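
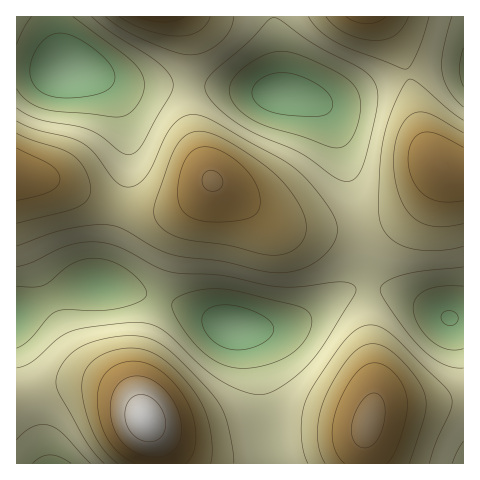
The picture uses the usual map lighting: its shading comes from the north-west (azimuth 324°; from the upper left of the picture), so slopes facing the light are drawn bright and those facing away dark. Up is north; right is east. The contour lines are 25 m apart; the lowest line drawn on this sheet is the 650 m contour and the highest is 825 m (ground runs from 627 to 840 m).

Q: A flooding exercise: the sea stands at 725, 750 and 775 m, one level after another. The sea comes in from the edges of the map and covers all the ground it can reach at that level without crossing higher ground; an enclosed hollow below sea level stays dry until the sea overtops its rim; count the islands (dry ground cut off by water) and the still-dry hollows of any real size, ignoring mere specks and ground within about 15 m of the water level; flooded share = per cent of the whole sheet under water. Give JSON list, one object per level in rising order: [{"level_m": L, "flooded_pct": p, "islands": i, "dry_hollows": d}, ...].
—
[{"level_m": 725, "flooded_pct": 58, "islands": 0, "dry_hollows": 0}, {"level_m": 750, "flooded_pct": 75, "islands": 1, "dry_hollows": 0}, {"level_m": 775, "flooded_pct": 88, "islands": 1, "dry_hollows": 0}]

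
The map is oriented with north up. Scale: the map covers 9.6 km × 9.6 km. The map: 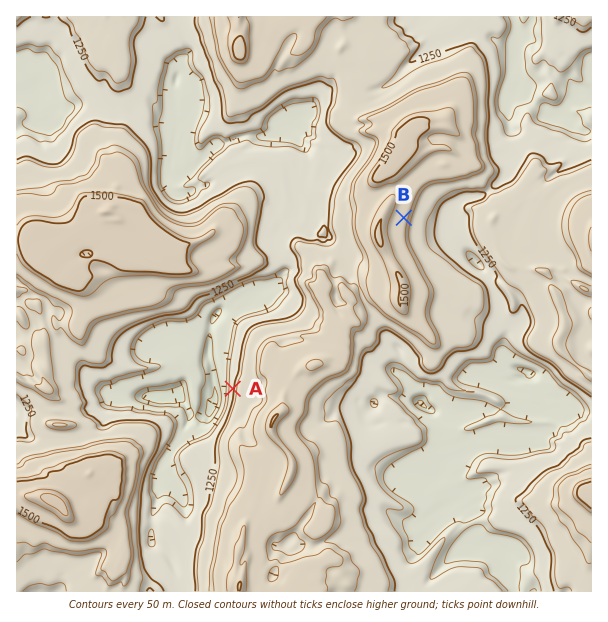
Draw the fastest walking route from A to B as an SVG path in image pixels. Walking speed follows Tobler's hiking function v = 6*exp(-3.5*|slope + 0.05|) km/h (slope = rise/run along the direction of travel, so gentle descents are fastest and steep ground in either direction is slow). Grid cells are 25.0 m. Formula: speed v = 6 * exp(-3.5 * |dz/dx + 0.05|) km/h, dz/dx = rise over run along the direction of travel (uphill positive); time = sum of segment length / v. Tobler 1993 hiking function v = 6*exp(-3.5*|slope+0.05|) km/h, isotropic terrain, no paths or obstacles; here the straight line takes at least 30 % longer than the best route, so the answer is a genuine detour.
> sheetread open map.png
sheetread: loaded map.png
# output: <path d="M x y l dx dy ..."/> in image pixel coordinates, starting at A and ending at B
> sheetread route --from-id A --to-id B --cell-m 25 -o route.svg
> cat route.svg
<path d="M233 389l0-15 1-3 0-6 2-3 0-6 1-3 0-5 9-18 5-4 24-12 15-15 6-12 0-6 1-3 5-5 1-3 3-1 8-8 3-1 1-2 36-18 0-16 2-3 12-6 19-20 6-3 2 0 3 2 1 3 0 12 5 9"/>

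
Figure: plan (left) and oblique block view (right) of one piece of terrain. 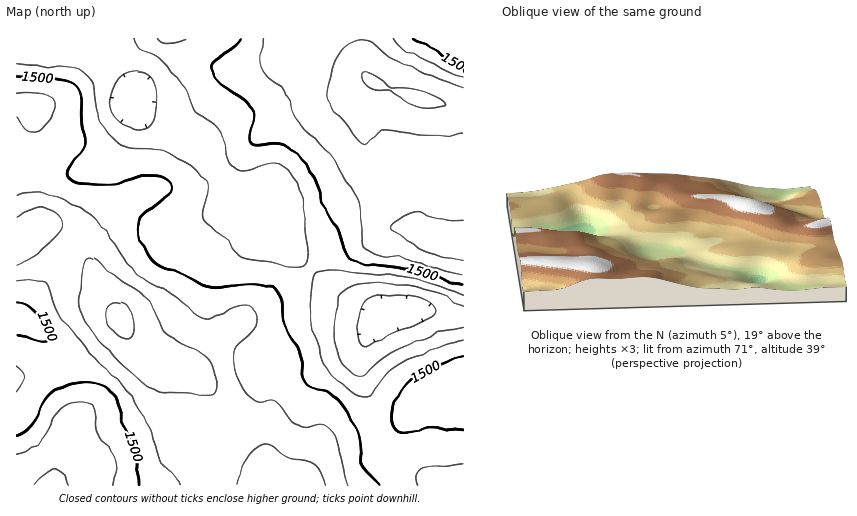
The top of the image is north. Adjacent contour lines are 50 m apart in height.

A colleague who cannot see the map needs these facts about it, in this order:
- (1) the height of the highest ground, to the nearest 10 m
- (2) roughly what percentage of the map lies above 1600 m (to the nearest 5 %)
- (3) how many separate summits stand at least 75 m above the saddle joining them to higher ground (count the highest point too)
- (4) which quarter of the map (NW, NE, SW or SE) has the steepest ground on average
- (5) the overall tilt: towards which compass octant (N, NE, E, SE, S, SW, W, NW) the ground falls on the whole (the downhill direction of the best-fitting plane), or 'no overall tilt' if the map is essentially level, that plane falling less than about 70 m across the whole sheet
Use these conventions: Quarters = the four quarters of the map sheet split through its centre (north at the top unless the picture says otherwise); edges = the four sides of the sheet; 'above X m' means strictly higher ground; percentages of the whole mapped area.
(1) The highest point reaches roughly 1660 m.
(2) About 10 % of the map lies above 1600 m.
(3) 2 summits rise at least 75 m above their surroundings.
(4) Slopes are steepest in the south-east quarter.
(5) There is no overall tilt: the best-fitting plane is nearly level.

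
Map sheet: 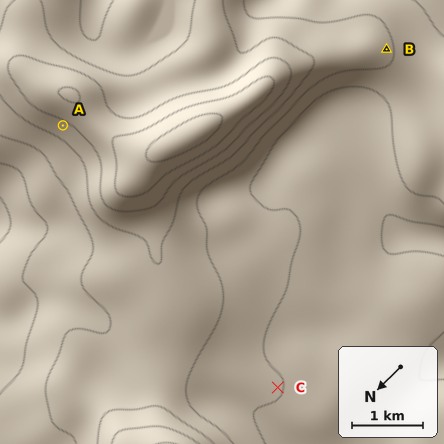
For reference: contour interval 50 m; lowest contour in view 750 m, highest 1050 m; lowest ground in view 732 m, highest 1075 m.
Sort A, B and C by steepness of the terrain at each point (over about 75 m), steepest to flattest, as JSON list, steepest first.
["A", "B", "C"]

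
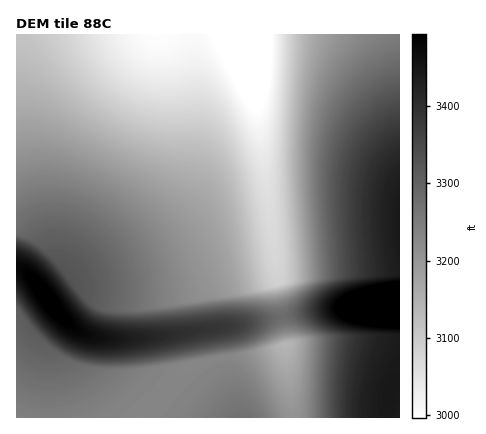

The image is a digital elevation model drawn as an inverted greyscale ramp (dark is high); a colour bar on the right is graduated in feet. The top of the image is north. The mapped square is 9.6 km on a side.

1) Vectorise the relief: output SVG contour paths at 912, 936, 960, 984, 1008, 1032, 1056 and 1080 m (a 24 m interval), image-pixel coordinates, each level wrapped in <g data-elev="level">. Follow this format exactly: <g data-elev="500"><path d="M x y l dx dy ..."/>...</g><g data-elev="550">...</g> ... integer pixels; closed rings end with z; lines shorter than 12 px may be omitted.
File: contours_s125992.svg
<g data-elev="912"><path d="M271 34l-1 28-3 24-5 14-2 4-4 1-6-3-10-14-16-30-9-24"/></g><g data-elev="936"><path d="M287 34l-2 40-7 92-2 62-1 10-3 2-4-9-15-49-10-26-11-23-12-16-8-7-8-3-46 1-16-4-16-7-16-12-15-15-12-16-8-20"/></g><g data-elev="960"><path d="M284 354l-6-5-1-3 9-4 7 0 1 2-4 6-2 3z"/><path d="M308 34l-10 68-3 50 0 36 6 92-7 6-16 5-18 2-10-3-22-84-8-18-10-11-10-5-42-12-34-13-29-15-57-34-12-4-10 1"/></g><g data-elev="984"><path d="M277 418l-21-41-10-13-10-8 42-22 12-2 16 3 6 3 1 2-6 78"/><path d="M362 34l-20 23-12 20-10 21-6 26-4 24-1 28 6 102-4 4-25 17-12 2-36-2-56 3-9-34-10-24-15-20-20-20-33-20-33-12-14-2-12 0-10 2-10 5"/></g><g data-elev="1008"><path d="M16 311l8 19 5 6 7 6 38 18 14 3 14 2 20-1 23-2 91-18 12-4 9-6 7-6 2-6-1-6-6-4-19-4-20 0-76 6-24 0-15-4-4-2 3-18-3-16-7-14-10-11-10-7-12-4-12 0-14 4-20-5"/><path d="M400 79l-18 6-18 12-14 17-12 19-6 22-3 25 4 96-25 18-8 8-4 8 1 6 4 6 28 16-4 48 0 32"/></g><g data-elev="1032"><path d="M16 294l20 27 16 17 17 12 19 5 26 1 31-4 68-18 8-4 4-2-3-3-8-1-84-1-18-2-14-4-8-4-8-7-26-34-12-13-14-9-14-5"/><path d="M400 130l-12 6-12 10-8 12-5 16-4 32 3 70-35 14-9 8-5 8 1 10 7 8 9 5 20 5 3 2-8 46-1 36"/></g><g data-elev="1056"><path d="M400 279l-32 4-22 7-13 8-4 6-1 4 2 6 3 4 13 7 22 4 32 2"/><path d="M16 276l24 35 18 19 12 7 10 3 12 1 6-3 0-4-22-18-34-43-13-11-13-3"/></g><g data-elev="1080"><path d="M400 287l-19 3-16 6-9 4-3 6 3 6 8 5 16 4 20 1"/></g>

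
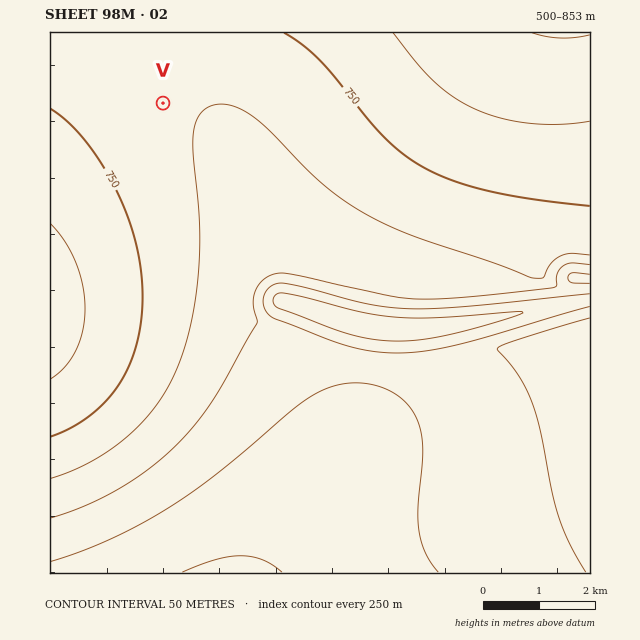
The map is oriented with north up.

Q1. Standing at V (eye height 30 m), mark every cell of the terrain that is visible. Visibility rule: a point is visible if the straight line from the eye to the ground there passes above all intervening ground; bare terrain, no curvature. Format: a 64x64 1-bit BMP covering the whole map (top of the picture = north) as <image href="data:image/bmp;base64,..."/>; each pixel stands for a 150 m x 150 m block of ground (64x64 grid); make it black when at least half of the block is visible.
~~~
<image width="64" height="64" href="data:image/bmp;base64,Qk0+AgAAAAAAAD4AAAAoAAAAQAAAAEAAAAABAAEAAAAAAAACAAATCwAAEwsAAAIAAAAAAAAA////AAAAAAAAAAAAH////wAAAAAf////AAAAAB////8AAAAAH////wAAAAAf////AAAAAB////8AAAAAH////wAAAAAP////AAAAAA////8AAAAAD////wAAAAAP////AAAAAA////8AAAAAB////wAAAAAH////AAAAAAf///8AAAAAA////wAAAAAD////AAAAAAH///8AAAAAAf///wAAAAAB////AAAAAAD///8AAAAAAP///wAAAAAAf///AAAAAAB///8AAAAAAH///wAAAAAAH///AAAAAAAAP/8AAAAAAAAB/wAAAAAAAAAfAAAAAAAAAAAAAAAAAAAAAA/gAAAAAAAAP/wAAAAAAAB//gAAAP+AAP//gAAD//4A///AAD///8D///AP////wP///////8AA///////+AAD///////4AAP///////gAA///////+AAD///////8AAP///////wAA////////AAD///////+AAP///////4AA////////wAD////////AAP///////8AA////////4AD////////gAP///////+AA////////8AD////////wAP////////AA////////+AD////////4AP////////gA/////////AD////////8AP////////wA/////////gD////////+AA=="/>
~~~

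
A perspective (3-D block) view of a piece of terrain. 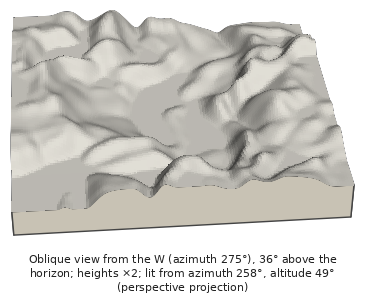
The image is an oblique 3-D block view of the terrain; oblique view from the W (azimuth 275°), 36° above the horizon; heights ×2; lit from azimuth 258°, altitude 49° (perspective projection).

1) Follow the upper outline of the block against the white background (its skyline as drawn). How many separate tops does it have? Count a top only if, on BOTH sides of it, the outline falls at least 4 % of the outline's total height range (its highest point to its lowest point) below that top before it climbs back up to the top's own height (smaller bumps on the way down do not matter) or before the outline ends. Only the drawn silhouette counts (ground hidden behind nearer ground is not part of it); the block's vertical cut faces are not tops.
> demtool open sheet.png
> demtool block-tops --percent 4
4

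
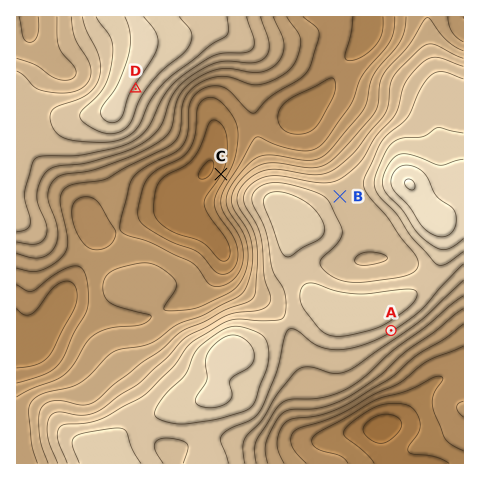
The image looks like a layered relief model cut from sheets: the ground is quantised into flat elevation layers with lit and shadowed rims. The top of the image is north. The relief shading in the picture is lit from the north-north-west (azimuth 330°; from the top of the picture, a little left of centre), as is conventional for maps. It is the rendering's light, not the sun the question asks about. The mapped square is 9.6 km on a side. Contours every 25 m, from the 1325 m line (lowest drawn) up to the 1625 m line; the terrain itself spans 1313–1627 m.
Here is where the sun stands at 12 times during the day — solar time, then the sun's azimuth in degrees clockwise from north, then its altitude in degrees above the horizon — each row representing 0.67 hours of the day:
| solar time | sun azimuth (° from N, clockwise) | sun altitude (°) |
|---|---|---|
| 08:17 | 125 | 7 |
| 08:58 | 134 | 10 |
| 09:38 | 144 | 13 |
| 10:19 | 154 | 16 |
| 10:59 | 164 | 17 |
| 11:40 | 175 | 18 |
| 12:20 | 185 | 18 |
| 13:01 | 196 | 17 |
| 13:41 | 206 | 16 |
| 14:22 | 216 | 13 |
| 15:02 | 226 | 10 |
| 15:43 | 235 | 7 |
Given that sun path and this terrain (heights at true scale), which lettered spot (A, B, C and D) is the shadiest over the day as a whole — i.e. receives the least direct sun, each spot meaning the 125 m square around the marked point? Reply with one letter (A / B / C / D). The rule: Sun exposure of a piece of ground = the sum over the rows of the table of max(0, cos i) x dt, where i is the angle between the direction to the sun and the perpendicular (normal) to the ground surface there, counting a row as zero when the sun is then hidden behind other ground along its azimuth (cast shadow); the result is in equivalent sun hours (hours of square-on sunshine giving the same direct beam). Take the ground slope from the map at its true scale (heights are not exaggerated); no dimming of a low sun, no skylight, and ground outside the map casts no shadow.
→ C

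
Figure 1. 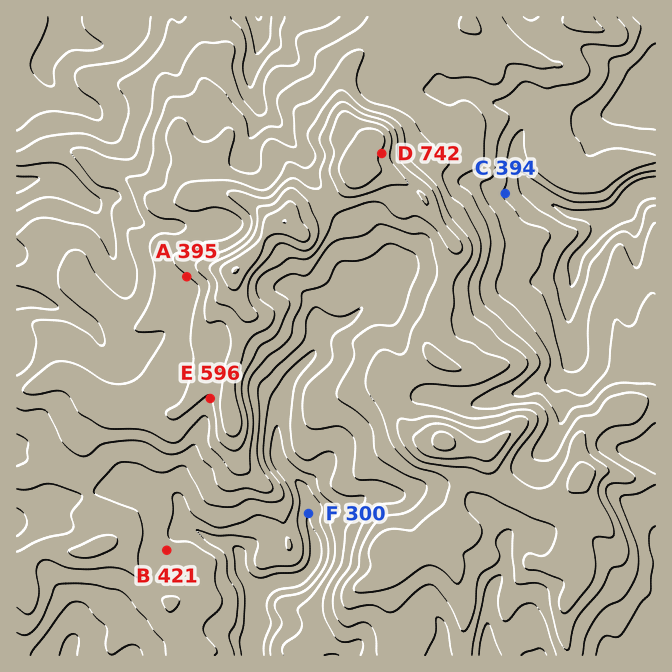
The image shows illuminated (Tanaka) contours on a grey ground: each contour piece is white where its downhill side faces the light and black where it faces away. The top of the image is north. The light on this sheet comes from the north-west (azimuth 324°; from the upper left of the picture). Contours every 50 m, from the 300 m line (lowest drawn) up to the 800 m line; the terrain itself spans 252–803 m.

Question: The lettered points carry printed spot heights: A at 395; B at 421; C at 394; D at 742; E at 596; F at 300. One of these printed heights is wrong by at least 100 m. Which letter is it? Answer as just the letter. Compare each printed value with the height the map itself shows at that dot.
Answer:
A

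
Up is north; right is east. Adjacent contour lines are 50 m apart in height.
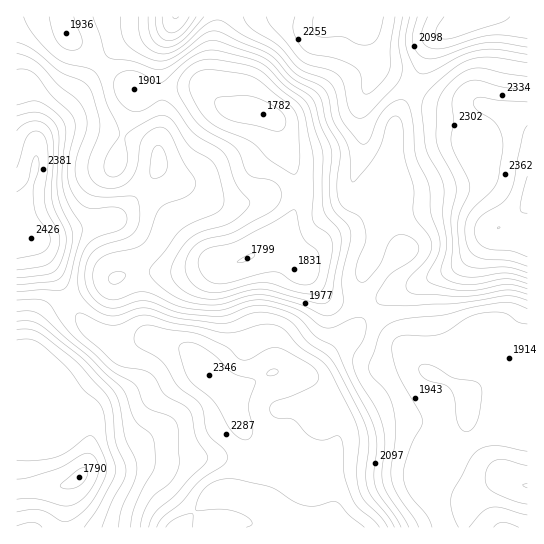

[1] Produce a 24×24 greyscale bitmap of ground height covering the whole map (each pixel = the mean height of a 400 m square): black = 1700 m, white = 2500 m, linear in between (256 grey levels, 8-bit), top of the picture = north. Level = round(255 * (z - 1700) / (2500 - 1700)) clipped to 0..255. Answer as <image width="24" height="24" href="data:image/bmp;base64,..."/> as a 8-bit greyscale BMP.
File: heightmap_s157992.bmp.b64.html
<image width="24" height="24" href="data:image/bmp;base64,Qk12BgAAAAAAADYEAAAoAAAAGAAAABgAAAABAAgAAAAAAEACAAATCwAAEwsAAAABAAAAAAAAAAAAAAEBAQACAgIAAwMDAAQEBAAFBQUABgYGAAcHBwAICAgACQkJAAoKCgALCwsADAwMAA0NDQAODg4ADw8PABAQEAAREREAEhISABMTEwAUFBQAFRUVABYWFgAXFxcAGBgYABkZGQAaGhoAGxsbABwcHAAdHR0AHh4eAB8fHwAgICAAISEhACIiIgAjIyMAJCQkACUlJQAmJiYAJycnACgoKAApKSkAKioqACsrKwAsLCwALS0tAC4uLgAvLy8AMDAwADExMQAyMjIAMzMzADQ0NAA1NTUANjY2ADc3NwA4ODgAOTk5ADo6OgA7OzsAPDw8AD09PQA+Pj4APz8/AEBAQABBQUEAQkJCAENDQwBEREQARUVFAEZGRgBHR0cASEhIAElJSQBKSkoAS0tLAExMTABNTU0ATk5OAE9PTwBQUFAAUVFRAFJSUgBTU1MAVFRUAFVVVQBWVlYAV1dXAFhYWABZWVkAWlpaAFtbWwBcXFwAXV1dAF5eXgBfX18AYGBgAGFhYQBiYmIAY2NjAGRkZABlZWUAZmZmAGdnZwBoaGgAaWlpAGpqagBra2sAbGxsAG1tbQBubm4Ab29vAHBwcABxcXEAcnJyAHNzcwB0dHQAdXV1AHZ2dgB3d3cAeHh4AHl5eQB6enoAe3t7AHx8fAB9fX0Afn5+AH9/fwCAgIAAgYGBAIKCggCDg4MAhISEAIWFhQCGhoYAh4eHAIiIiACJiYkAioqKAIuLiwCMjIwAjY2NAI6OjgCPj48AkJCQAJGRkQCSkpIAk5OTAJSUlACVlZUAlpaWAJeXlwCYmJgAmZmZAJqamgCbm5sAnJycAJ2dnQCenp4An5+fAKCgoAChoaEAoqKiAKOjowCkpKQApaWlAKampgCnp6cAqKioAKmpqQCqqqoAq6urAKysrACtra0Arq6uAK+vrwCwsLAAsbGxALKysgCzs7MAtLS0ALW1tQC2trYAt7e3ALi4uAC5ubkAurq6ALu7uwC8vLwAvb29AL6+vgC/v78AwMDAAMHBwQDCwsIAw8PDAMTExADFxcUAxsbGAMfHxwDIyMgAycnJAMrKygDLy8sAzMzMAM3NzQDOzs4Az8/PANDQ0ADR0dEA0tLSANPT0wDU1NQA1dXVANbW1gDX19cA2NjYANnZ2QDa2toA29vbANzc3ADd3d0A3t7eAN/f3wDg4OAA4eHhAOLi4gDj4+MA5OTkAOXl5QDm5uYA5+fnAOjo6ADp6ekA6urqAOvr6wDs7OwA7e3tAO7u7gDv7+8A8PDwAPHx8QDy8vIA8/PzAPT09AD19fUA9vb2APf39wD4+PgA+fn5APr6+gD7+/sA/Pz8AP39/QD+/v4A////AEhDPU5ngqO8vbi+xMnEw8GwjWRNQD9JRi8qJzhbeJCiu8fGxcC5urSVcFFFPzgzKTMtIydMbIKRpbe8u7m1sqyLZEpDQjkpJURDOzNRb3+Omqu4ube1sqyPZ09FQz84O0pLSENbeIOOo7fAurOwrqqNaFNLQ0FHS0tLSkpggY+Xqb7Ctq6tq6J+ZFRLQj5GTUpKTFZwi5urvcjFu7WwqpFsXE1EPz9ES0pKU2+Sn6e4ycW4u7yzoX1iVEVARERER0tWc5WorrS8v7OqrK2bhnhnU0pKSkZHRWh5laOfp6yjm5OYn5qCbnJuX1hXUkhJToqPmYx6g4FuYV9veW1aU2RucHFxb2hgY7KunXdiZWFQPDE4QTowQWVvcoGPnaGYmdnQq3toZmBNMyUiJSoqOWFxbnKLscfL0ebetpGDeGpcRjowJiYwPFpwcHCEstvo5uTTrJiWhnBnYFlMPS82TGVzd3yPtNnp7eHHmoOAf3dxbGJTSz02Vnd4eX6SrcjX6tzJjnBicH94bV9JPjU2Vnt7dYGXsMXP49bMkXBeaH90YlRAMSs1VXqFd4ikvMnN3srDmHlkY3NmTDksJSM5YoiRfYuqwMrO262nj3heUVlRNSIdHCNCcpmgiZCqwM3R1piPfm9UREtCKiIjKEJjgaGuoZajusnFwo16Z2BYVF9SNjI3RmyRnqqzrpWOoLCtqXNeUFdlcYWEX1VidZKvt7u9r4hxdoaLhWBSTVpqepyyjHiGl6a4w8HBtIlmWVxkZg=="/>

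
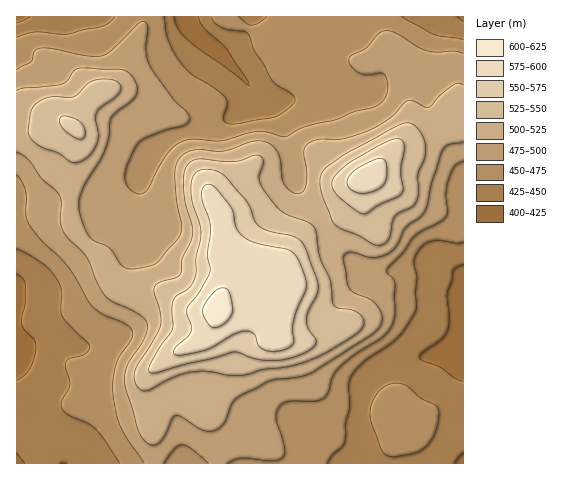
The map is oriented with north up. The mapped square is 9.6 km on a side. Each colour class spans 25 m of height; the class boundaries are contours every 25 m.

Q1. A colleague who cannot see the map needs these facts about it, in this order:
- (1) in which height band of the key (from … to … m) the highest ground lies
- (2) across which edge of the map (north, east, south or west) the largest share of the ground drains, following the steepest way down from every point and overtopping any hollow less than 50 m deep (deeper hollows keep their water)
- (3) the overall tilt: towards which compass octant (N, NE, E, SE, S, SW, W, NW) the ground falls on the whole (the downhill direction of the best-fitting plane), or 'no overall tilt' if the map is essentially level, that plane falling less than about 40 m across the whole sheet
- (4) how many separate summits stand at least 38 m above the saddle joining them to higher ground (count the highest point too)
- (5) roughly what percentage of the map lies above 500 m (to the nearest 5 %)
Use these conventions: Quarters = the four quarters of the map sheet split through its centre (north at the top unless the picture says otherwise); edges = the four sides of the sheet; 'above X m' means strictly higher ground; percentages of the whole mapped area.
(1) The highest point is somewhere between 600 and 625 m.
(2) The largest share of the runoff leaves by the northern edge.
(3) There is no overall tilt: the best-fitting plane is nearly level.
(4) Counting only tops that stand 38 m proud, the map has 3 summits.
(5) About 35 % of the map lies above 500 m.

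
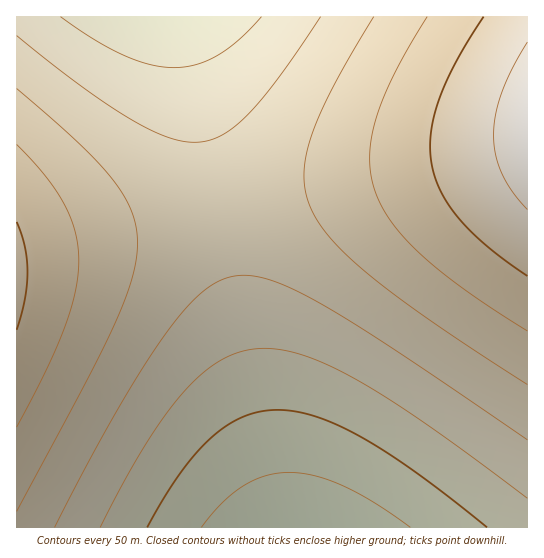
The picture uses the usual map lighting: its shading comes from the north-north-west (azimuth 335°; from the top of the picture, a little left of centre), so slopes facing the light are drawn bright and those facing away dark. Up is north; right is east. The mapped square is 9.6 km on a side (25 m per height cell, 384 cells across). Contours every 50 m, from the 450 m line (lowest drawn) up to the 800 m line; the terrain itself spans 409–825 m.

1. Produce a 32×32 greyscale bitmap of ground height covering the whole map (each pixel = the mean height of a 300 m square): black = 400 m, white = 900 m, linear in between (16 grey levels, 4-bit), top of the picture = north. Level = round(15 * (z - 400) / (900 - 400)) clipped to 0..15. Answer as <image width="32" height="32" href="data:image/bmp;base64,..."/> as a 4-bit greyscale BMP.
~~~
<image width="32" height="32" href="data:image/bmp;base64,Qk12AgAAAAAAAHYAAAAoAAAAIAAAACAAAAABAAQAAAAAAAACAAATCwAAEwsAABAAAAAAAAAAAAAAABEREQAiIiIAMzMzAERERABVVVUAZmZmAHd3dwCIiIgAmZmZAKqqqgC7u7sAzMzMAN3d3QDu7u4A////AHdmVEMzIhERAAERESIjM0R3ZlVEMyIhERERERIiMzREh3ZlVEMyIhERERIiIzNERYd2ZVRDMyIiIiIiIzM0RFWId2ZVRDMyIiIiIjM0RFVVmHdmVURDMyIiIzMzREVVZpiHdmVURDMzMzMzRERVVmaZiHZlVURDMzMzRERVVmZnmYh3ZlVEREM0RERFVWZnd6mYh3ZlVERERERFVWZmd3ipmId2ZVVURERFVVZmd3eIqpmId2ZVVVVVVVZmZ3eIiaqZiHdmZVVVVVVmZ3d4iJmqmYh3dmZlVVZmZnd4iJmZuqmYh3dmZmZmZnd3iImZqrqpmId3ZmZmZmd3iIiZmqq6qZiHd3ZmZmd3eIiZmaqruqmYiHd3ZmZ3d4iJmaqqu6qpmIh3d3Z3d3iImZqqu7uqmZiHd3d3d3d4iJmaqru8qpmIh3d3d3d3iImZqqu7zKmYiHd3dmd3d4iJmaq7vMyZmId3dmZmd3eIiZqqu7zMmYh3d2ZmZmd3iImaqru8zZiHd3ZmZmZnd4iJmqq7zM2Id3ZmZmZmZnd4iZmqu7zNh3dmZlVVVmZneIiZqru8zXd2ZlVVVVVmZ3eImaqrvMx2ZlVVVVVVVmZ3iImaq7vMZmVVVERERVVmZ3iJmqq7zGZVVERERERVVmd4iJmqu7xlVEREQ0RERVVmd4iZmqu8"/>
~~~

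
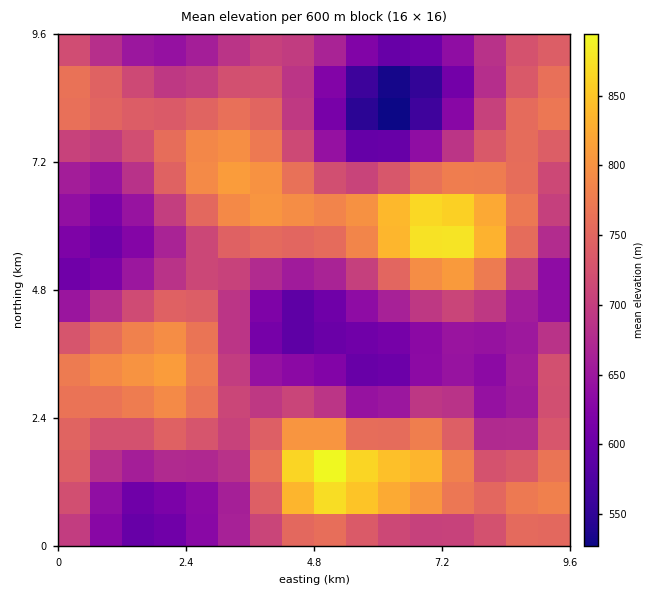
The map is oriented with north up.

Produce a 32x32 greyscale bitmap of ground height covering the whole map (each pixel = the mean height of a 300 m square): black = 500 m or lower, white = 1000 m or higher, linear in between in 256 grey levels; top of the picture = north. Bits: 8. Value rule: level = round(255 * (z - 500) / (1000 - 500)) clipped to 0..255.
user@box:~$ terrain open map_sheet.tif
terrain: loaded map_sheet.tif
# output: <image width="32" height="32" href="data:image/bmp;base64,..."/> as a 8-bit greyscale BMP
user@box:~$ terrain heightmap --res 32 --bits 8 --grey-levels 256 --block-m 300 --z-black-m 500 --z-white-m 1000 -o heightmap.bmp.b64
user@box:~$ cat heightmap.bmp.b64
<image width="32" height="32" href="data:image/bmp;base64,Qk02CAAAAAAAADYEAAAoAAAAIAAAACAAAAABAAgAAAAAAAAEAAATCwAAEwsAAAABAAAAAAAAAAAAAAEBAQACAgIAAwMDAAQEBAAFBQUABgYGAAcHBwAICAgACQkJAAoKCgALCwsADAwMAA0NDQAODg4ADw8PABAQEAAREREAEhISABMTEwAUFBQAFRUVABYWFgAXFxcAGBgYABkZGQAaGhoAGxsbABwcHAAdHR0AHh4eAB8fHwAgICAAISEhACIiIgAjIyMAJCQkACUlJQAmJiYAJycnACgoKAApKSkAKioqACsrKwAsLCwALS0tAC4uLgAvLy8AMDAwADExMQAyMjIAMzMzADQ0NAA1NTUANjY2ADc3NwA4ODgAOTk5ADo6OgA7OzsAPDw8AD09PQA+Pj4APz8/AEBAQABBQUEAQkJCAENDQwBEREQARUVFAEZGRgBHR0cASEhIAElJSQBKSkoAS0tLAExMTABNTU0ATk5OAE9PTwBQUFAAUVFRAFJSUgBTU1MAVFRUAFVVVQBWVlYAV1dXAFhYWABZWVkAWlpaAFtbWwBcXFwAXV1dAF5eXgBfX18AYGBgAGFhYQBiYmIAY2NjAGRkZABlZWUAZmZmAGdnZwBoaGgAaWlpAGpqagBra2sAbGxsAG1tbQBubm4Ab29vAHBwcABxcXEAcnJyAHNzcwB0dHQAdXV1AHZ2dgB3d3cAeHh4AHl5eQB6enoAe3t7AHx8fAB9fX0Afn5+AH9/fwCAgIAAgYGBAIKCggCDg4MAhISEAIWFhQCGhoYAh4eHAIiIiACJiYkAioqKAIuLiwCMjIwAjY2NAI6OjgCPj48AkJCQAJGRkQCSkpIAk5OTAJSUlACVlZUAlpaWAJeXlwCYmJgAmZmZAJqamgCbm5sAnJycAJ2dnQCenp4An5+fAKCgoAChoaEAoqKiAKOjowCkpKQApaWlAKampgCnp6cAqKioAKmpqQCqqqoAq6urAKysrACtra0Arq6uAK+vrwCwsLAAsbGxALKysgCzs7MAtLS0ALW1tQC2trYAt7e3ALi4uAC5ubkAurq6ALu7uwC8vLwAvb29AL6+vgC/v78AwMDAAMHBwQDCwsIAw8PDAMTExADFxcUAxsbGAMfHxwDIyMgAycnJAMrKygDLy8sAzMzMAM3NzQDOzs4Az8/PANDQ0ADR0dEA0tLSANPT0wDU1NQA1dXVANbW1gDX19cA2NjYANnZ2QDa2toA29vbANzc3ADd3d0A3t7eAN/f3wDg4OAA4eHhAOLi4gDj4+MA5OTkAOXl5QDm5uYA5+fnAOjo6ADp6ekA6urqAOvr6wDs7OwA7e3tAO7u7gDv7+8A8PDwAPHx8QDy8vIA8/PzAPT09AD19fUA9vb2APf39wD4+PgA+fn5APr6+gD7+/sA/Pz8AP39/QD+/v4A////AG1cTD83NDY7QUhQWWNsdHl4c2tjXlpZWl1haHF6gIB6cFxHOC8uMjc9Q0tWZXaGkZWTjYV/e3h2c3N1e4OJiYF4YUs6MTA0Oj5DSldrgpmqs7KspJ6ZlI+HgX6BiZCRiX9qU0M6Oj5DRUhOW3GNqb7IyMG4sq6poZWJgYCGjpOOg3FeT0lKTlFSUVRgd5SxxtDNxby2tLGpm4p8d3uEjI2CdmdcWVxhY2FdXWV5k67AxsG2raqrq6WXg3FoanWBhoB6cGlpbXN1cmplaHaLoK2vppqRkJWamIx4ZVlaZXR+gH95dnd9g4WAdmxpb32Lk5CFd29weYKFfWtZTU5aa3mDhYOChIqQkYt+cGdmbHR3cmZYUFJdaW9rX1BGSFVoeYiNjY2PlJmZkoNxY1tbXl9aT0I7PUdTXFxUSURHVWl7ipGTlJebn52VhXFeUUxLS0hANzEyOURNT0tFQ0lXan2Gj5OWmZ2fnpWEb1lIPzw9PDk0MDA1PURHR0RESlZneHqDio+TmJuakoJtVUE1MTI0NTUzNDc9Q0dHRkZKU19tZnB4gIeNkpKNf2tUPzAqKy80Nzk8QEVLT1BOTEtNU1xRWWJsdX2DhoR6aVVBMioqLzY8QkdNVFpfYFxWT0pJS0BFTVdganJ3eXRpWUg6MjE2PUZPV2BqcXZ2cWdaTUQ/Nzg9RU5XYWhubmphVUtEQkZNVmFteYSNkZCIe2lXRzw3NDU6QUpTXWZsbmxmYFxaXWNteIWTn6irqJ6OemVRQT42MzU7Q01ZZG51eXl3dXR2e4SPnau2vb+6rp6Jc15LRjs2NjxEUFxpdX+GiouLioqOlaCsucPIx8C0pZJ+aVZMPzk6QEtYZnSBi5OXmJeVlJWao665wcXCu7CjlINwXU9DPT9IVWV0go2Wm56dmZSPjY+Wn6mxtLKtpZuQgnJgU0dDRlFgcYGOl52fnpmSiYB5eHuDjJSZmpmVkYqAc2NaT0xQW2p6iZScn5+akoZ5a2BaWmBocXl/g4aHhoB1aGVdWl1mcn+KlJmcmpSJe2pYST46PUROWmVveICDgntxdG5rbHF3f4aNkpSTjYJyX0s4KiIhJzE/T15teoKFg3yDf3t6eXl7foKHioqGfW5aRTAfFBATHSw+UWR0gIeJh4yJhoF8d3Rzdnp/goB4a1lELx0QCgsTITNHW218houNjIqGgHhwamdpbnR5eXNoWUYzIRQMDBIeL0FVZnWAh4uEgXx0a2NdW15jam9xbmZZSjoqHhYUGSMwQFFib3qBhHlyamJZUk9PU1lgZ2ppZV1SRTkuJyUoLzlGVGFudnt8b2RYTkZCQURJUFdfZGhpZ2FYTkU/PT5CSFFcZ3F5e3g="/>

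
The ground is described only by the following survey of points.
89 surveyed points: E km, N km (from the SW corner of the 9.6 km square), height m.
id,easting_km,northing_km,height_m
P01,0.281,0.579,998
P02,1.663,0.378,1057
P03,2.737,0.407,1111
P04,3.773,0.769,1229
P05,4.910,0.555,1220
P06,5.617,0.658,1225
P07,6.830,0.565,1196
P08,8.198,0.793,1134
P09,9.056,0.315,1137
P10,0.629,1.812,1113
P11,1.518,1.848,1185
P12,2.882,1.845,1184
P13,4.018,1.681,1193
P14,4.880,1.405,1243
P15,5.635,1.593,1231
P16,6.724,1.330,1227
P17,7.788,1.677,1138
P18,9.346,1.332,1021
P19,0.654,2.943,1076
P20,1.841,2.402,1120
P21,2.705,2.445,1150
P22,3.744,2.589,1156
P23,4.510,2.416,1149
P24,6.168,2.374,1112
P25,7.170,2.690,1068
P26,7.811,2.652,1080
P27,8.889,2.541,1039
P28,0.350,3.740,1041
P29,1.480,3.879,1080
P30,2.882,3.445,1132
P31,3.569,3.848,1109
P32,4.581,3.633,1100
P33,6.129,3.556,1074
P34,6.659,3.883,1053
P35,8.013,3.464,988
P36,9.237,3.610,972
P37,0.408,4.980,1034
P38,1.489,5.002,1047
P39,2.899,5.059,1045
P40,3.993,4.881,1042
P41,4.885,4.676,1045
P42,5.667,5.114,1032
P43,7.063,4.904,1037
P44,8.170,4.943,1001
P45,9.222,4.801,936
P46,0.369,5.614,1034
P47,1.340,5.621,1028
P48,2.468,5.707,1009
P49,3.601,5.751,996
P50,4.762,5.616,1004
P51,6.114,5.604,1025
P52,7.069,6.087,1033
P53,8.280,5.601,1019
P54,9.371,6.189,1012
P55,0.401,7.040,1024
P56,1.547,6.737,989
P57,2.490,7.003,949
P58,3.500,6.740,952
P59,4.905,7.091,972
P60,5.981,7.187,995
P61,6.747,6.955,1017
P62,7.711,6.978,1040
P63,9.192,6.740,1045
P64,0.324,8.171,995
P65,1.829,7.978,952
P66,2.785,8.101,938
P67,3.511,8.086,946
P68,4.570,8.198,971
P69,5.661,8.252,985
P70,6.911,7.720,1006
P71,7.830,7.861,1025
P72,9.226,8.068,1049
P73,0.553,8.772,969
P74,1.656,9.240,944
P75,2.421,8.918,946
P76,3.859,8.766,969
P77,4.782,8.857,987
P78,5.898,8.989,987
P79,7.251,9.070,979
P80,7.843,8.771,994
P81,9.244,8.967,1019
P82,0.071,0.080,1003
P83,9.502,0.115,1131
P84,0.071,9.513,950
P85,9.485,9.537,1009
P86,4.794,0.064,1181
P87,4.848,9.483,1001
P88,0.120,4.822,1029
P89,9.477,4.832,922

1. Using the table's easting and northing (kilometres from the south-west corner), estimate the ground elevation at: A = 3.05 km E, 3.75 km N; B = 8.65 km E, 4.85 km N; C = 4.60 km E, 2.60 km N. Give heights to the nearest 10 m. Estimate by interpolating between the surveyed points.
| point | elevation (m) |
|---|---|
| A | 1120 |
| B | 970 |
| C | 1140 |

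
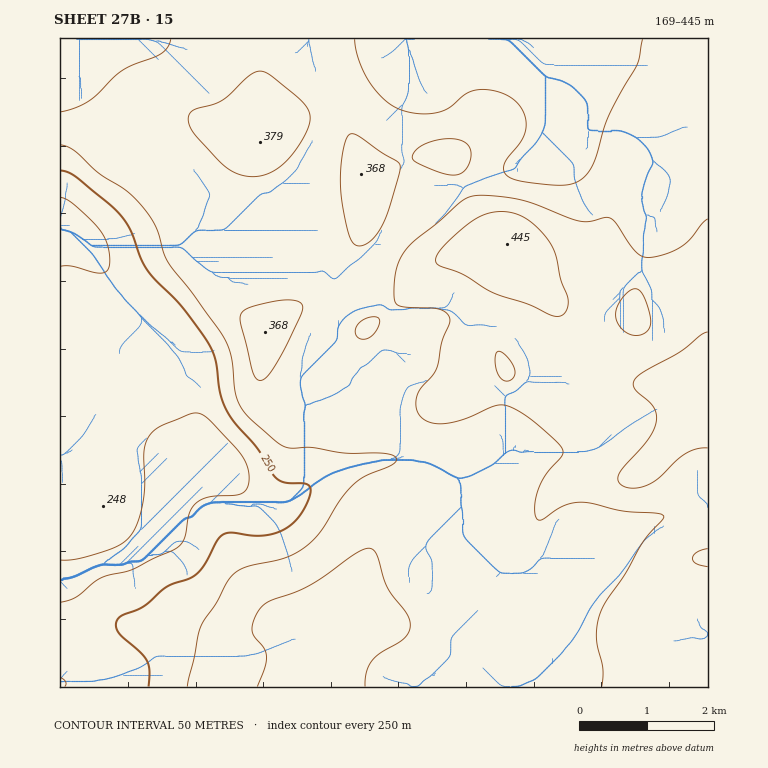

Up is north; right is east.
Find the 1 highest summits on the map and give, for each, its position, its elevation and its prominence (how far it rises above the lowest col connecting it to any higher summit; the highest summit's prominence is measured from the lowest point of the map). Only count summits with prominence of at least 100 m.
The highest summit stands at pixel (507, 244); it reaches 445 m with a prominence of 276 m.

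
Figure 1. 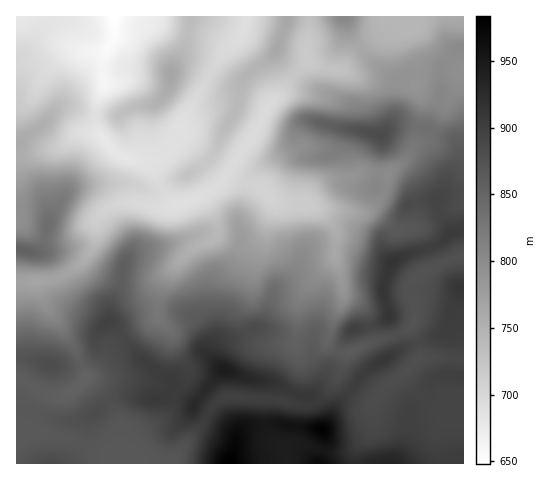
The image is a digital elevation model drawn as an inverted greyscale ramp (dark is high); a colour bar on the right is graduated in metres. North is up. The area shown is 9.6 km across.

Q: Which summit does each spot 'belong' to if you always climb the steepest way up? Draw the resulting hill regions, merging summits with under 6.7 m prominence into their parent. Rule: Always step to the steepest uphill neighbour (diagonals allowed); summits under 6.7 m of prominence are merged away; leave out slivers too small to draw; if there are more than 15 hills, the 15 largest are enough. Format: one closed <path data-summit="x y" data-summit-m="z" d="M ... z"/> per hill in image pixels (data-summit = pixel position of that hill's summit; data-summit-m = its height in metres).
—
<path data-summit="229 463" data-summit-m="984" d="M158 316l-7 6-27 12-14 11-14 24-19 19-11 8-9 2-12-4-21-14-7-2-1 57 12-4 11 0 31 7 43 20 2 6 170 0 1-18-12-5-7-10-1-31-2-1-29-3-13 3-11 10-11 18-28 33-57-1 12-6 12-19 20-12 11-10 5-16 10-13 4-8 0-7-13-20-6-19z"/><path data-summit="224 370" data-summit-m="945" d="M227 177l-13 12-14 7 9 10 5 11 4 13-2 7-22 10-12 11-15 18-9 23-1 16 13 14 6 19 13 20-1 10-12 15-6 19-11 10-20 12-12 19-11 6 18-1 10 2 28 0 28-33 11-18 7-8 10-5 46 3 28 7 12-3 17-15 9-17 4-14 3-3-12-3-7-7 1-11 15-39-2-16-7-20-26 27-11 16-1 33-3 8-4 2-24 0-7-4-8-8-5-11 0-10 5-11 5-38 7-17 4-21 7-20-11-15-18-4z"/><path data-summit="381 136" data-summit-m="883" d="M416 16l-24 0-4 11-28 23-18 20-17-2-18-8-18 21-8 13-13 11-13 28-30 43 20 9 18 4 14 13 29 1 6-10 15-11 26-5 8-5 28 2 15-12 10-16 8-34-1-16-6-11 2-19-11-31 1-4 7-7z"/><path data-summit="393 262" data-summit-m="916" d="M463 73l-3 2-5 15-25 46-5 5-8 2-10 16-19 15-4 20-10 13-11 6-46-5 11 9 8 13 1 11-3 16 8 21 1 13 5 7 8 4 8 7 4 11 4 22 26-8 14-8 3-8 0-9-6-15 0-7 8-11 27-14 20-7z"/><path data-summit="171 75" data-summit-m="766" d="M245 16l-131 1 1 19-9 16-4 10 3 23-7 16-3 19 4 12 17 22 13 6 21 2 18-9 6-9 7-20 32-56 28-33 4-8z"/><path data-summit="26 251" data-summit-m="855" d="M95 133l-15 0-19 14-45 10 1 125 19 0 20-4 22-12 8-8 9-16 1-24 15-12 11-3 14 0 22 5 11 0 9-4-9-5-5-6-11-25-5-4-29-8-18-21z"/><path data-summit="287 19" data-summit-m="764" d="M308 16l-62 0-5 19-23 26-37 63-6 15 13 5 29 32 3 7 35-50 13-28 13-11 8-13 17-19z"/><path data-summit="108 321" data-summit-m="897" d="M88 255l-10 11-14 9-26 6 8 25 28 41 13 31 9-9 14-24 14-11 27-12 6-6 1-17 7-21 5-6-2-2-16 8-37-2-19-9-6-7z"/><path data-summit="390 463" data-summit-m="935" d="M404 373l-18 13-10 11-4 10 1 19-17 25-1 13 83-1 0-31 14-19-10 0-11-5-13-13z"/><path data-summit="322 430" data-summit-m="980" d="M339 374l-14 21-11 8-12 3-28-7-9 0 1 24 3 12 5 6 12 5 20-1 23 7 18 0 9-4 16-18 0-23 2-5-5-1-15-9-14-13z"/><path data-summit="49 365" data-summit-m="883" d="M38 281l-22 2 0 94 29 17 16 4 16-10 9-12-12-29-28-41z"/><path data-summit="463 287" data-summit-m="912" d="M463 255l-43 19-7 6-4 7 0 7 6 15 0 9-3 10 8 18 1 12 43 0z"/><path data-summit="384 360" data-summit-m="911" d="M411 326l-13 8-26 8-26 12-7 18 1 7 22 19 12 3 12-15 14-10 21-19-1-11z"/><path data-summit="346 17" data-summit-m="805" d="M391 16l-82 0-3 27 2 18 17 7 17 2 18-20 28-23z"/><path data-summit="49 463" data-summit-m="884" d="M39 431l-11 0-12 6 1 27 97-1-1-5-36-17z"/>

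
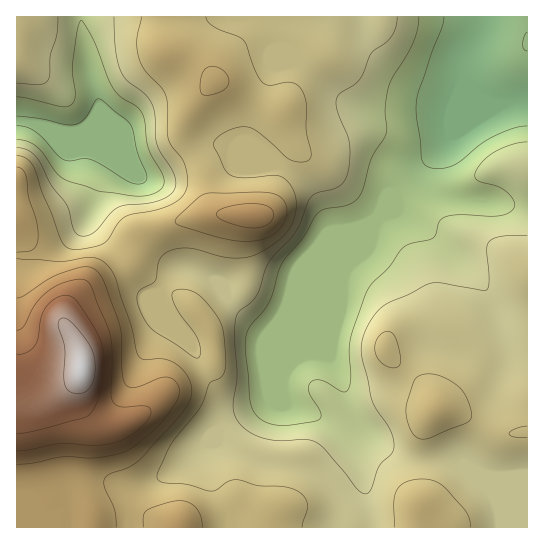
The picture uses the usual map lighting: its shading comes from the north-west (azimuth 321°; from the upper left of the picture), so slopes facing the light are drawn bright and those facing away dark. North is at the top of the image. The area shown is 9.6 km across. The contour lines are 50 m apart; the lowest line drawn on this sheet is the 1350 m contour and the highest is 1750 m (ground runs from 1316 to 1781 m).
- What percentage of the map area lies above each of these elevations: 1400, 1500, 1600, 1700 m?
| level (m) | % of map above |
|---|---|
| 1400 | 77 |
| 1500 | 34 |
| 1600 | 9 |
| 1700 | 3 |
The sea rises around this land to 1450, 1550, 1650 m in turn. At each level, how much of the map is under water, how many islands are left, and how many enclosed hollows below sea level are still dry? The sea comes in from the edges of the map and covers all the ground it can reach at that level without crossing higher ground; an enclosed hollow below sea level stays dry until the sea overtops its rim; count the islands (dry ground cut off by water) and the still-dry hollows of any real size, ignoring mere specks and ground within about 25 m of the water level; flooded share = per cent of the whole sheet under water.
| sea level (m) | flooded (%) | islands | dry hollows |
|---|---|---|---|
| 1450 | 36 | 0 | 0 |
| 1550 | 84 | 1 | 0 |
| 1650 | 94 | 0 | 0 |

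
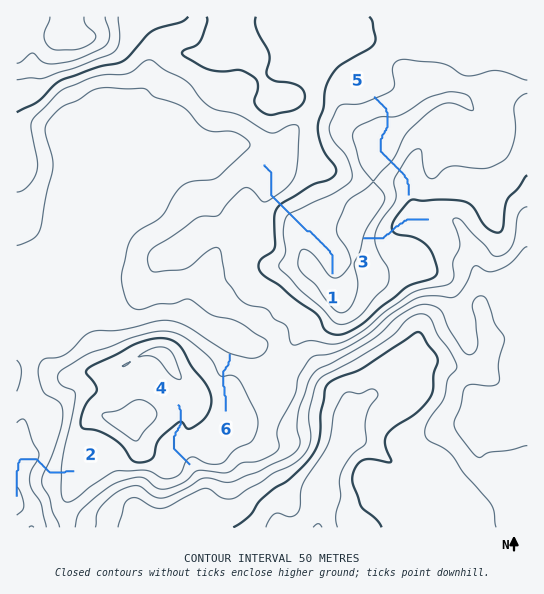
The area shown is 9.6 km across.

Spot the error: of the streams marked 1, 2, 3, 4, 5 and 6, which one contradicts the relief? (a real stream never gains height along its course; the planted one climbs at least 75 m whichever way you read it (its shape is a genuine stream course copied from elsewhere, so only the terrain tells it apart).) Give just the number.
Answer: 5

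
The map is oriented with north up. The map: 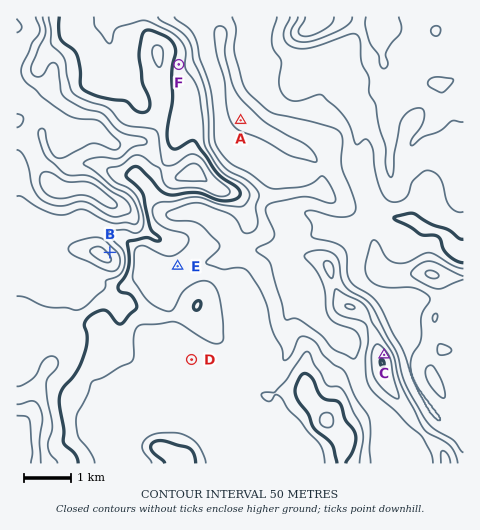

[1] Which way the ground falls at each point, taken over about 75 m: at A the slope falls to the SW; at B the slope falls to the NE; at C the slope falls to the NE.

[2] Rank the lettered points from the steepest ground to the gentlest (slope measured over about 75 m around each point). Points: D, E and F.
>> F E D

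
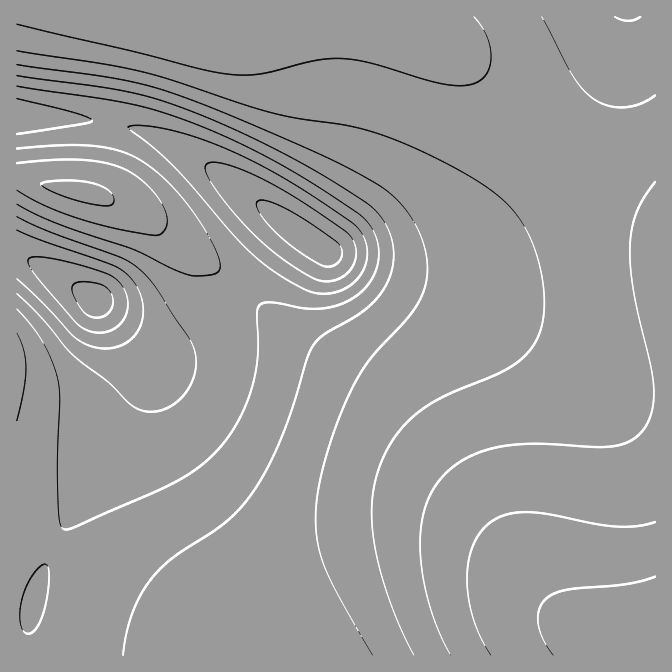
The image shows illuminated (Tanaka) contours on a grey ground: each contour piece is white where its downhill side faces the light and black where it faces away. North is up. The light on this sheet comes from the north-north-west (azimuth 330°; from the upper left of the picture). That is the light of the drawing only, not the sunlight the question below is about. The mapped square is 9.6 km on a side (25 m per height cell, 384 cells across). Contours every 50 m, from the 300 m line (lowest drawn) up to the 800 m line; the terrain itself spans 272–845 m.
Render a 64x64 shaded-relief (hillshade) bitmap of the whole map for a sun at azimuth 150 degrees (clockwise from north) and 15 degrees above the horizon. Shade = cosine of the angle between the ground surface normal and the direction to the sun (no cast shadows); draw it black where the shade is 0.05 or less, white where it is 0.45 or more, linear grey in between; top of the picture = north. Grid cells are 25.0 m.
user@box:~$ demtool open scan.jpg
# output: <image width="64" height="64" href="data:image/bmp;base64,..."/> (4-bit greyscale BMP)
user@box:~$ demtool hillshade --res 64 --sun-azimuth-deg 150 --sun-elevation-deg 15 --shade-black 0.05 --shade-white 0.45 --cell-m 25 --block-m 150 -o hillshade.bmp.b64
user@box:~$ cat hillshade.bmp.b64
<image width="64" height="64" href="data:image/bmp;base64,Qk12CAAAAAAAAHYAAAAoAAAAQAAAAEAAAAABAAQAAAAAAAAIAAATCwAAEwsAABAAAAAAAAAAAAAAABEREQAiIiIAMzMzAERERABVVVUAZmZmAHd3dwCIiIgAmZmZAKqqqgC7u7sAzMzMAN3d3QDu7u4A////AId3d3d3d3d4iIiImZmZmYiIiIiIiIiIiIiIiIiHd3d3h3d3d3d3d3eIiIiJmZmYiIiIiIiIiIiIiIiIiHd3d3eId3d3d3d3d3iIiIiIiIiIiIiId3d3d3eIiId3d3d3doh3d3d3d3d3d4iIiIiIiIiIiHd3d3d3d3d3d3d3d3ZmiId3d3dmd3d3eIiIiIiIiIiId3d3d3d3d3d3d3d3ZmaIh3d3dmZmd3d3eIiIiIiIiId3d3d3d3d3d3d3d3ZmZoiId3d2ZmZnd3d3iIiIiIiId3d3d3d3d3d3d3d2ZmZmiIh3d3ZmZmZ3d3d3iIiIiId3d3d3d3d3d3d3d2ZmZmaIiHd3dmZmZmd3d3d4iIiId3d3d3d3d3d3d3d2ZmZmZpiIh3d2ZmZmZnd3d3d3iId3d3d3d3ZmZnd3d2ZmZmZmmIiHd3dmZmZmZnd3d3d3d3d3d3d2ZmZmZmZmZmZmZmaZiId3d2ZmZmZmZ3d3d3d3d3d3d2ZmZmZmZmZmZmZmZpmIiHd3ZmZmZmZmd3d3d3d3d3d2ZmZmZmZmZmZmZmZmmYiId3dmZmZmZmZmd3d3d3d3d2ZmZmZmZmZmZmZmZmaZmIh3d2ZmZmZmZmZmd3d3d3d2ZmZmZmZmZmZmZmZmZpmYiId3dmZmZmZmZmZmd3d3d2ZmZmZmZmZmZmZmZmZmmZiIh3d2ZmZmZmZmZmZmZ3ZmZmZmZmZmZmZmZ3d3ZmaZmYiHd3ZmZmZmZmZmZmZmZmZmZmZmZmZmZmZ3d3d3ZqmZiIh3d2ZmZmZmZmZmZmZmZmZmZmZmZmZmZ3d3d3d3qZmYiHd3ZmZmZmZmZmZmZmZmZmZmZmZmZmZnd3d3d3eqmZiIh3d2ZmZmZmZmZmZmZmZmZmZmZmZmZmd3d3d3d6qZmYiHd3ZmZmZmZmZmZmZmZmZmZmZmZmZmZ3d3d3d3qpmZiIh3d2ZmZmZmZmZmZmZmZmZmZmZmZmZnd3d3d3eqqZmIiHd3dmZmZmZmZmZmZmZmZmZmZmZmZmd3d3d3d6qpmZiIh3d3ZmZmZmZmZmZmZmZmZmZmZmZmd3d3d3d3qqmZmIiHd3d2ZmZmZmZmZmZmZmZmZmZmZmZ3d3d3d3eqqZmIiHd3d3dmZmZmZmZmZmZmZmZmZmZmZnd3d3d3d6qpmId3d3d3d3ZmZmZmZmZmZmZmZmZmZmZnd3d3d3d3qpmHdmZmd3d3d3ZmZmZmZmZmZmZmZmZmZmd3d3d3d3ipmIdlVVZnd3d3d3ZmZmZmZmZmZmZmZmZnd3d3d3d3iJmIdkMzNFZ3iHd3d3ZmZmZmZmZmd3d3d3d3d3d3d3eIiIdlMhEjVneIiHd3d2ZlVVVWZmd3d3d3d3d3d3d3d4iHdmUyEBJFd4iIiHd3ZlVERFVmZ3d3d3d3d3d3d3d3iGZmZUMREkV4iIiIh3dmVDMzNFZmd3d3d3d3d3d3d3eIVVVmZTIjRniJmYiHdmVDIREjRWZ3d3d3d3d3d3d3d3hVVmeIZURWeJmZmId2ZUIQAAI0Vnd3d3d3d3d3d3d3eEVniauod3eJmZmYh3ZUMgAAACRWd3d3d3d3d3d3d3d3VnirzdupmZmqmZiHZVQzEAAAI1Z3d3d3d3d3d3d3d3dnmr3e7cuqqqqZiHZlREMxAAAjVnd4iIiId3d3d3d3d4m83u/+3LuqqpmIdlVERVQhASRWd3iIiIiId3d3d3d3q83u//7ty7qqmIdmVVVWd2QzRWZ3iIiIiIiHd3d3d3e93u/+7t3LuqmYd2ZVZnial2VWZ3iIiIiIiIh3d3d3d83u7u7t3MuqmYd2ZmZ4mqu6h3d3iIiIiIiIiId3d3d33e7u3dzLupmId2ZmeImrvMupiIiIiIiIiIiIh3d3d3fd3d3cy7qZmId2ZneJq7zMzLqYiIiIiIiIiIiHd3d3d8zMy7qpmIiHdmZ3iau8zMzMupmYiIiIiIiIiId3d3d3y6mYh3d3d2ZmZ4iavMzMzLu6qZmYiIiIiIiIh3d3d3eHZlVVVWZmZmZ4mrzN3dzMu6qZmZmZmYiIiIiId3d3d0MzMzM0RFVWZ4mrzd3dzMu6qpmZmZmZmYiIiIh3d3dmERERIiIzRVZ5q8zd3d3Mu6qpmZmZmZmZmIiIiHd3dmYAAAERIjRWeJq83d3d3Mu6qpmZmZmZmZmZiIiId3d2ZgERESIzRWeavN3u7d3Mu6qqmZmZmZmZmZmIiIh3d3ZmIjMzRFZnirzd7u7d3Mu6qqmZmZmZmZmZmZiIiHd3dmZWZmd4iZq83e7u7d3Mu6qqqZmZmZmZmZmZmIiId3d2Zpmqqru8zd7u7u7dzMu6qqqZmZmZmZmZmZmYiIh3d3Zm3d3d7u7v//7u7dzLu6qqqpmZmZmZmZmZmZiIiId3dmb//////////u3cy7uqqqqpmZmZmZmZmZmZmIiIh3d2Zv////////7t3My7qqqqqpmZmZmZmZmZmZmYiIiHd3Zm///////u7dzLu6qqqqmZmZmZmZmZmZmZmYiIiId3dmb+7u7u7d3My7qqqqmZmZmZmZmZmZiIiIiIiIiIh3d3Zt3d3MzMy7uqqpmZmZmZmZmZmZiIiIiIiIiIiIiHd3dmy7u7u7qqqpmZmZmZmZmZmZmYiIiIiIiIiIiIiId3d2aqqqqpmZmZmZmZmZmZmZmZiIiIiIiIiIiIiIiIiHd3dqqZmZmZmZiIiIiImZmZmZiIiIiIiIiIiIiIiIiId3d2"/>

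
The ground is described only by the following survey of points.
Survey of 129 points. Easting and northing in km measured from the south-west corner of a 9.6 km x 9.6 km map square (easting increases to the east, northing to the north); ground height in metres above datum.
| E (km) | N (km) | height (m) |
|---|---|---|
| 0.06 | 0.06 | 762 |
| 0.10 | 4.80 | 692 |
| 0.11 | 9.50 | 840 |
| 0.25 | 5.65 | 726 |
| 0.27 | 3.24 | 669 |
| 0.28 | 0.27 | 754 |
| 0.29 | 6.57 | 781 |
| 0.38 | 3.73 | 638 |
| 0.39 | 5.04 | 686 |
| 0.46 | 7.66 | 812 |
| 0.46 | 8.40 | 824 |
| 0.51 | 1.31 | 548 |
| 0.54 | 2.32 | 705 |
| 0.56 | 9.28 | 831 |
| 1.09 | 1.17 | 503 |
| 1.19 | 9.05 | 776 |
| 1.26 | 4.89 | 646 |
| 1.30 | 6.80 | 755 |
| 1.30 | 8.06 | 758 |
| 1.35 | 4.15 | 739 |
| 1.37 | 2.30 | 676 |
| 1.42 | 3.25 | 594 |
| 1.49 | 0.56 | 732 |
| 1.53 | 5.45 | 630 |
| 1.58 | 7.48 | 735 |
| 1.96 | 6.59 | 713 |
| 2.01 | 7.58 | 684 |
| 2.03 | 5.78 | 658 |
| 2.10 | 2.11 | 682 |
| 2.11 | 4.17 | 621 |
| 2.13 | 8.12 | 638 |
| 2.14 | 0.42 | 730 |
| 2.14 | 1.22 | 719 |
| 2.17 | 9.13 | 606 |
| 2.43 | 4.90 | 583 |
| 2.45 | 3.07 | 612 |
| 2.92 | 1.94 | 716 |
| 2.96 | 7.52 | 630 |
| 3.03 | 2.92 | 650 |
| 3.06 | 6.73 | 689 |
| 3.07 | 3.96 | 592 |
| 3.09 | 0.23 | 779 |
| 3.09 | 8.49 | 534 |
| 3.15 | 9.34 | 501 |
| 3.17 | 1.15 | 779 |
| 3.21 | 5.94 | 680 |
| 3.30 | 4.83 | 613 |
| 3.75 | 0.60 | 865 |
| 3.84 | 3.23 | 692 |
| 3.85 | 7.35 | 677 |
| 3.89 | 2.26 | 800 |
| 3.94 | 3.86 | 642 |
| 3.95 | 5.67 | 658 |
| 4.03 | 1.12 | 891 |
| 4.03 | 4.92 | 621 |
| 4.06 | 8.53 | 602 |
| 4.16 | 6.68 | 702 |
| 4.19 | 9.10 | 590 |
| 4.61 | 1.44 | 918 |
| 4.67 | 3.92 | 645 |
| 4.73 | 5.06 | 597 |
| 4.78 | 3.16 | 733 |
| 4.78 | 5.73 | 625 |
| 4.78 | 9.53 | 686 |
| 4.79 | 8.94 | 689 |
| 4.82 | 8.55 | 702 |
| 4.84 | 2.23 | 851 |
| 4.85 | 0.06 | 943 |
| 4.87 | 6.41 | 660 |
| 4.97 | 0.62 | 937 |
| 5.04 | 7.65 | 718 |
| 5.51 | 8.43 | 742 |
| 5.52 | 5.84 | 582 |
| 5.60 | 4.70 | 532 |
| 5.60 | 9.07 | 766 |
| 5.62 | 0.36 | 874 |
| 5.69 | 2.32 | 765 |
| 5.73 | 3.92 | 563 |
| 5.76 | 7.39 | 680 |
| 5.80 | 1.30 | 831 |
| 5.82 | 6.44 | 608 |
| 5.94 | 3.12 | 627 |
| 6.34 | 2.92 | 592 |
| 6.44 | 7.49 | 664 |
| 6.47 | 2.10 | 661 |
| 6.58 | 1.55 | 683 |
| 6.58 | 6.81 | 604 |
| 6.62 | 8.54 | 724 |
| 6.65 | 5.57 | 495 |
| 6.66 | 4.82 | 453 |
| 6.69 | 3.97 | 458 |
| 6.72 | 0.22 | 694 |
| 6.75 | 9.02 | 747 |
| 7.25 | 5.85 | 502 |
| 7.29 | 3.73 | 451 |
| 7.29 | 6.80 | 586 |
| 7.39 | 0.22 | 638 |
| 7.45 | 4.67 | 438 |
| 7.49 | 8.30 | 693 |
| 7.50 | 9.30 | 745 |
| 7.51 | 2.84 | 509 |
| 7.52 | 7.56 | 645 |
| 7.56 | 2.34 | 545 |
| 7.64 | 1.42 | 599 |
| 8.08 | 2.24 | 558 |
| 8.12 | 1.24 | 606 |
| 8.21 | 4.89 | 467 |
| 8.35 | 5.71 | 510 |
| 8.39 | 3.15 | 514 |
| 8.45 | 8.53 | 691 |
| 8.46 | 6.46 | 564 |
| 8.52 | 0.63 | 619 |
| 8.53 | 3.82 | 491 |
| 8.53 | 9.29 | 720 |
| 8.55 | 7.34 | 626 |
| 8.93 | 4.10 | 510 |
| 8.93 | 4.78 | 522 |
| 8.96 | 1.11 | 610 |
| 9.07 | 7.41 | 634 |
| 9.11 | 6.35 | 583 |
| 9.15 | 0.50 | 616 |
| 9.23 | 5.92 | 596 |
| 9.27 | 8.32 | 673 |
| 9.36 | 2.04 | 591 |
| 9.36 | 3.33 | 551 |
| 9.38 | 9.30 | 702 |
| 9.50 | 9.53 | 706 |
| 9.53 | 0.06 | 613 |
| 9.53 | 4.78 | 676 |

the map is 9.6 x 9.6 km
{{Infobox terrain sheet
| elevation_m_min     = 435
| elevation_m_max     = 945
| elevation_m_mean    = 655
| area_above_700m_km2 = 30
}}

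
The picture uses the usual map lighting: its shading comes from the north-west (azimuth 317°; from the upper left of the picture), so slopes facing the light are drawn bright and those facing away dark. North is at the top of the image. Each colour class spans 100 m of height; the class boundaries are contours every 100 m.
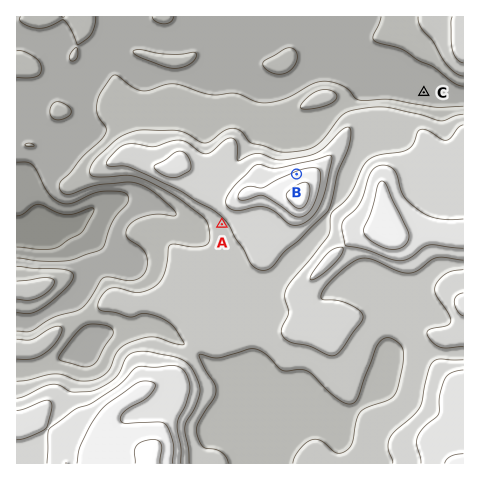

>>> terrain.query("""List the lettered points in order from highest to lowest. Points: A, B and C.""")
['B', 'A', 'C']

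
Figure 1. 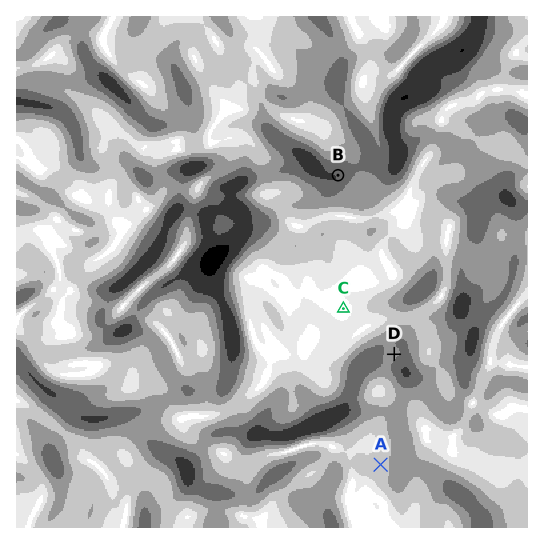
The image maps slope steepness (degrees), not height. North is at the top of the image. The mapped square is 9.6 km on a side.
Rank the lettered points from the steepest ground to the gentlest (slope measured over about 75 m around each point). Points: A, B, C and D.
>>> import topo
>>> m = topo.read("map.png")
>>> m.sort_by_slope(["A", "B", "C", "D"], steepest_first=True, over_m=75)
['B', 'D', 'A', 'C']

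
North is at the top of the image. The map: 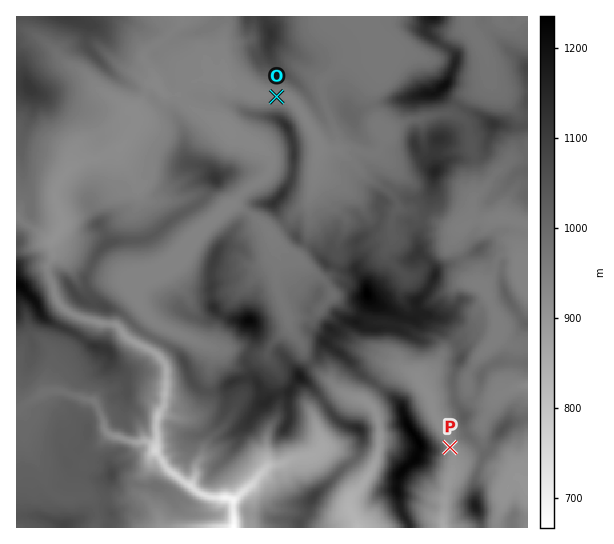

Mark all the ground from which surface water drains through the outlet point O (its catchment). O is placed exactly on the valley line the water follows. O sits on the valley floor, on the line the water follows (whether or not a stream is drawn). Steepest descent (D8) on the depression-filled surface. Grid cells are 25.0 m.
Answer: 10.29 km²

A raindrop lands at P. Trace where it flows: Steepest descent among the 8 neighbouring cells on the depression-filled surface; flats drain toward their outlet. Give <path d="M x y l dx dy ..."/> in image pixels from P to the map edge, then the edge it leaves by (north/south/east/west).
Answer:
<path d="M450 447l3 0 2 3 0 7-2 6 0 8-4 8 0 7-2 1-1 8-1 2-2 30"/>
exit: south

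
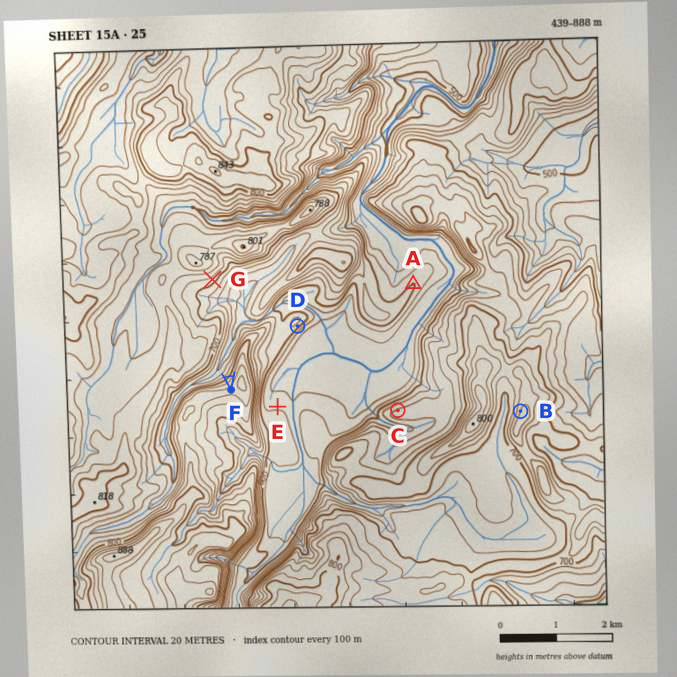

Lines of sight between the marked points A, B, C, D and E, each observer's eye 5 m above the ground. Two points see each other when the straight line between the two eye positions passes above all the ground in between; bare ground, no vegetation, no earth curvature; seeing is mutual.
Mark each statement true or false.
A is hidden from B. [true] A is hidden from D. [true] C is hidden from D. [false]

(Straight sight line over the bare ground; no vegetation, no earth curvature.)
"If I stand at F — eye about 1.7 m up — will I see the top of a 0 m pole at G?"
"Yes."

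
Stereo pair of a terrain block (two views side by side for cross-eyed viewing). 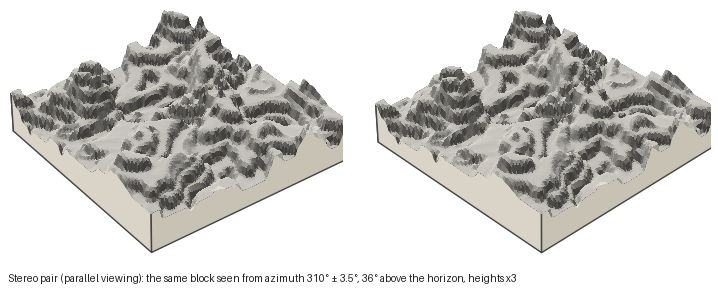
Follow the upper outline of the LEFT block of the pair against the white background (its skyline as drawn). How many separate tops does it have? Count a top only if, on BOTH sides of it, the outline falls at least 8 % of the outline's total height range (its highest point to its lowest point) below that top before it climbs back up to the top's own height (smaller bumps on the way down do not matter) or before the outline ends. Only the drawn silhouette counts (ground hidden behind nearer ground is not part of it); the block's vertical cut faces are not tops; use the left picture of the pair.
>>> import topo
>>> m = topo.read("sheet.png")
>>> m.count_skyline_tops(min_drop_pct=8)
3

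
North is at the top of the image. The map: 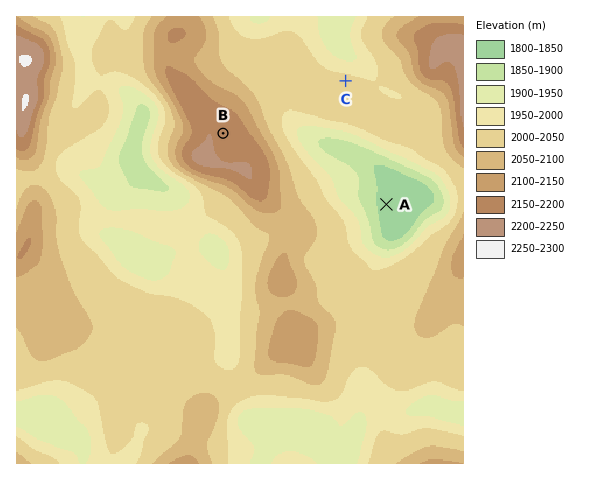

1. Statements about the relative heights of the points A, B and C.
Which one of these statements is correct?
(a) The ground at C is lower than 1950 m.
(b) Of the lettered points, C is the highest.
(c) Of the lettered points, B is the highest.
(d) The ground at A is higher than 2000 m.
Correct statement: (c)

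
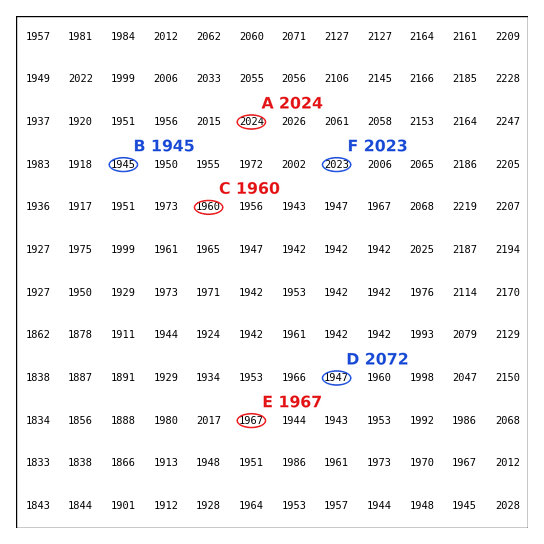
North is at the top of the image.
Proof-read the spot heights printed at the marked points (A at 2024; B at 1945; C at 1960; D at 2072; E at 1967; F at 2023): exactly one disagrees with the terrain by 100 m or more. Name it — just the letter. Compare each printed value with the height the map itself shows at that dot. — D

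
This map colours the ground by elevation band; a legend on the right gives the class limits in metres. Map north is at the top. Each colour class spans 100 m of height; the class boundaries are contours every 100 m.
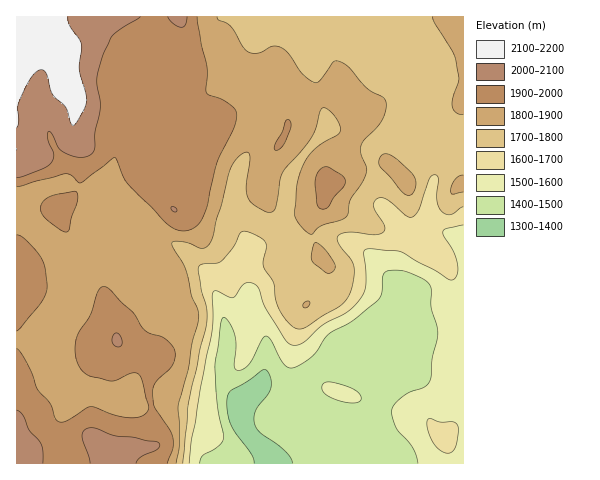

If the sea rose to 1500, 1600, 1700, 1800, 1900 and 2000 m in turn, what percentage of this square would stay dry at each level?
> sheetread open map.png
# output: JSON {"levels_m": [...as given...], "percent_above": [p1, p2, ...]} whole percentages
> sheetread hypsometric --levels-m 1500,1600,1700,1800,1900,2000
{"levels_m": [1500, 1600, 1700, 1800, 1900, 2000], "percent_above": [86, 78, 72, 53, 27, 8]}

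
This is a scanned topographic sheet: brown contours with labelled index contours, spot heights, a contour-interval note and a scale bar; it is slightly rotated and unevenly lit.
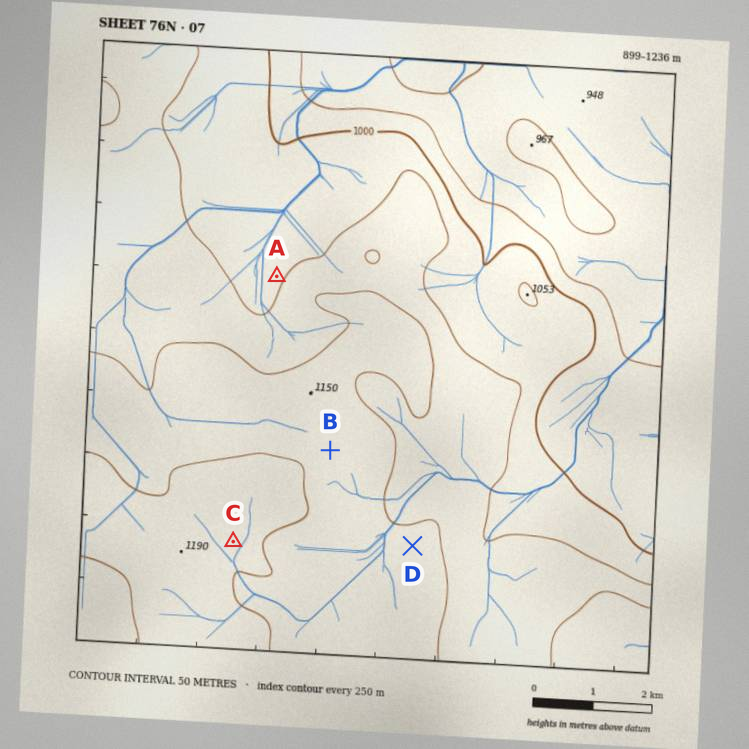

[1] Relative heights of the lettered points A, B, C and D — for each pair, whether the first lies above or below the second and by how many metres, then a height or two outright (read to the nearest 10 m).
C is above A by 110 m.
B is above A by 80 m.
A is below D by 70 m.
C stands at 1150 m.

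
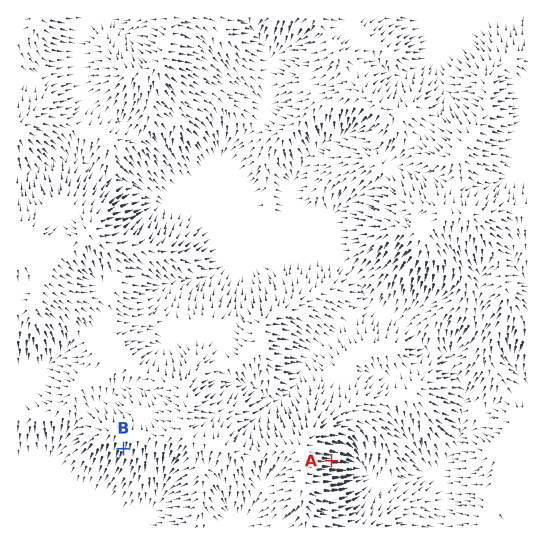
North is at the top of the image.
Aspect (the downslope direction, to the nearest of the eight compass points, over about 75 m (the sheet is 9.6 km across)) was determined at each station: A E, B S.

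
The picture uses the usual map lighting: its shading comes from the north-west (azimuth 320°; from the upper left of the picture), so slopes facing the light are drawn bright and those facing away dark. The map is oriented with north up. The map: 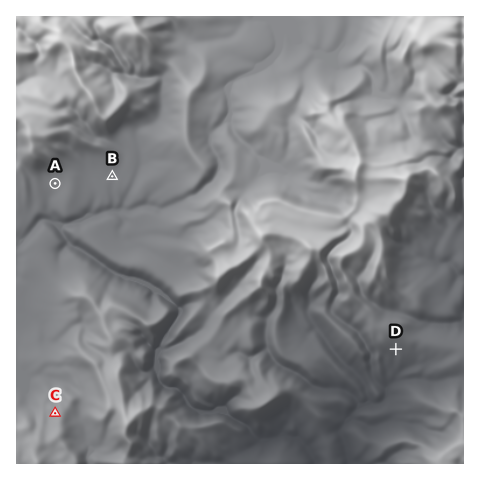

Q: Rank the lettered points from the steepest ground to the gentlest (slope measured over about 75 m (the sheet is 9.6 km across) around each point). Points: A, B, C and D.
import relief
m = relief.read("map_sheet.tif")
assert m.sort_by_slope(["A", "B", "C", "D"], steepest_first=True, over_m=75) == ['D', 'C', 'A', 'B']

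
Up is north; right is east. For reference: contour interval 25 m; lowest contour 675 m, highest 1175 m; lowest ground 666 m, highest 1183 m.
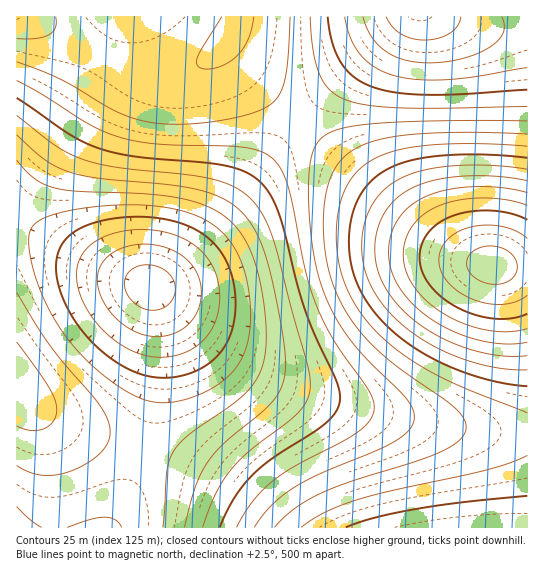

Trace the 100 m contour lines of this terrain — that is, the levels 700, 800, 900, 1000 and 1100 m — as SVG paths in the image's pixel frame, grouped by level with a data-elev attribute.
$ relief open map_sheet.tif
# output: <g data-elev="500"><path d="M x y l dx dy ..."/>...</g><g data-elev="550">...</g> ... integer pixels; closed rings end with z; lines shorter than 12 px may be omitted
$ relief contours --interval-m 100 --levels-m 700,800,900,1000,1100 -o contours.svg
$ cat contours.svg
<g data-elev="700"><path d="M146 335l-17-7-16-13-11-16-5-17 2-13 9-12 14-9 19-4 22 3 11 4 9 6 8 6 5 8 4 10 1 9 0 11-3 9-5 9-7 7-9 6-10 3-10 2z"/></g><g data-elev="800"><path d="M17 466l12 6 13 3 13 0 15-4 17-8 14-10 7-11 2-11-2-12-8-13-49-59-34-54"/><path d="M17 160l18 19 10 6 10 3 23 3 83 4 24 4 20 6 16 9 12 9 10 14 9 17 8 27 5 34 1 30-4 21-6 15-11 13-15 12-40 28-10 9-7 8-4 10-2 10-4 56"/><path d="M461 17l-4 9-7 7-12 5-13 2-14-2-10-4-8-7-7-10"/></g><g data-elev="900"><path d="M527 106l-128 2-33-3-21-6-15-9-11-16-6-24-3-33"/><path d="M17 81l26 14 45 28 26 12 19 5 21 4 76 2 21 3 11 3 8 5 7 6 6 10 7 21 15 73 11 36 18 38 35 50 4 10 1 9-5 12-12 11-63 34-24 16-19 20-14 24"/></g><g data-elev="1000"><path d="M527 496l-62 6-47 7-43 9-29 9"/><path d="M527 158l-41-3-40 0-31 4-24 8-18 12-13 16-8 22-3 25 3 27 10 24 15 22 22 22 28 19 32 15 35 10 33 5"/></g><g data-elev="1100"><path d="M527 205l-20-5-24-2-22 2-20 5-16 9-12 11-7 13-3 16 3 16 8 16 12 15 18 13 21 10 22 6 22 2 18-3"/></g>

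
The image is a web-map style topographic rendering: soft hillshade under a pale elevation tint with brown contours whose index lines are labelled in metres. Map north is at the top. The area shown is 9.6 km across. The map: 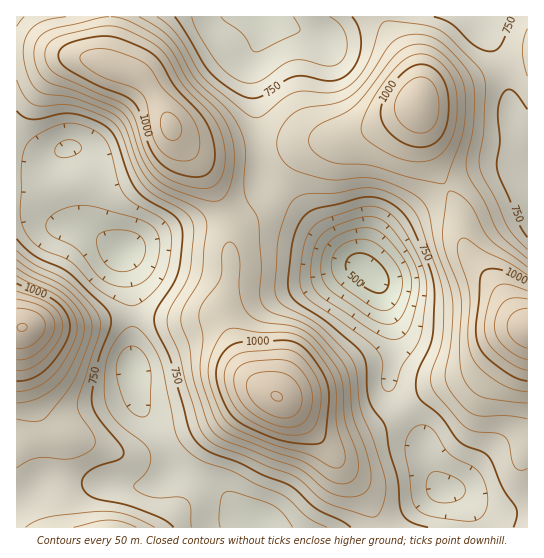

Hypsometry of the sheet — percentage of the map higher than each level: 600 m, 97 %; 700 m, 78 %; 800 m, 51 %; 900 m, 27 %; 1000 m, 12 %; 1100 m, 3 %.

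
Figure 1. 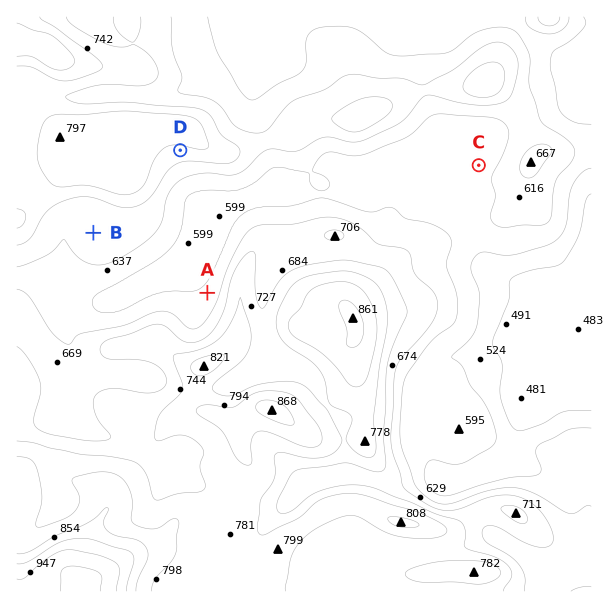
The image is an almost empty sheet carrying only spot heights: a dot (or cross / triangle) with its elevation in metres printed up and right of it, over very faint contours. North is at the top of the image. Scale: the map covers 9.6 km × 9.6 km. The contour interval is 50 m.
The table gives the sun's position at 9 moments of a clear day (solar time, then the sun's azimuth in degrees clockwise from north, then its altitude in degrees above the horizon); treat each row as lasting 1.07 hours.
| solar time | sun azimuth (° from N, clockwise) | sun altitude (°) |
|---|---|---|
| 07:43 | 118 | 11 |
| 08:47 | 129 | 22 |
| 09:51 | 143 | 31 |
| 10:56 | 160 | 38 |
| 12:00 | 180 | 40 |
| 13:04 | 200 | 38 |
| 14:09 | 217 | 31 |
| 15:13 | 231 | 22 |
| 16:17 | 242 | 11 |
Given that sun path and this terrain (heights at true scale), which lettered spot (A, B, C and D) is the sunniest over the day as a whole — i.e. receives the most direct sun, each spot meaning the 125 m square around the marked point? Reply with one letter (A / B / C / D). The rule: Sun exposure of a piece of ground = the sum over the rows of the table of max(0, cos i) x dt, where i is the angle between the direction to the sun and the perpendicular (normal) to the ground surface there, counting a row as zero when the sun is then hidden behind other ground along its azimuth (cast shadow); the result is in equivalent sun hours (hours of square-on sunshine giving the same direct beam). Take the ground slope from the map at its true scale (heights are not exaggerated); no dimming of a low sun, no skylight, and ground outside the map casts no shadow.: D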